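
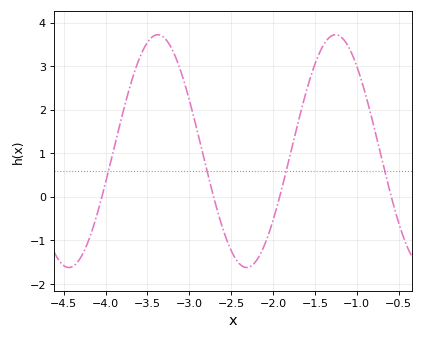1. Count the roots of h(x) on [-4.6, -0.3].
4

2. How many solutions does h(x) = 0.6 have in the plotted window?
4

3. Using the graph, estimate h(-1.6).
2.4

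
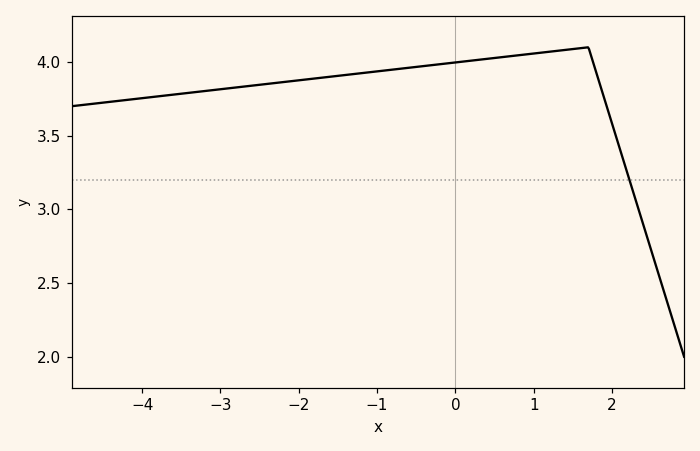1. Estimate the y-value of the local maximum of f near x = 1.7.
4.1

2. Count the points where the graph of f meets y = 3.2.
1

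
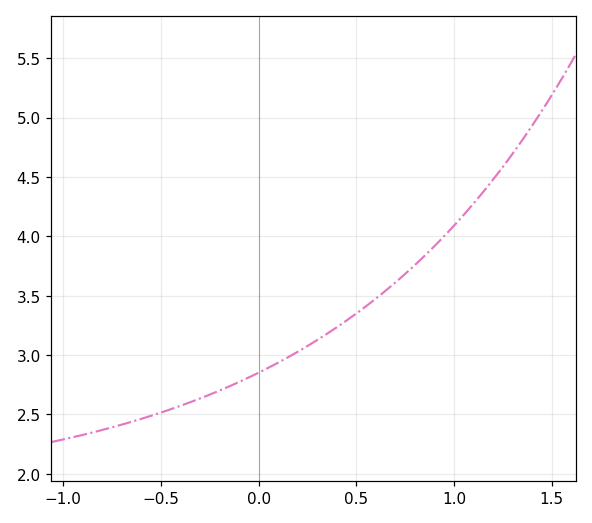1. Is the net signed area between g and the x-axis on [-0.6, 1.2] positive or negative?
positive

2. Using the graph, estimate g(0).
2.85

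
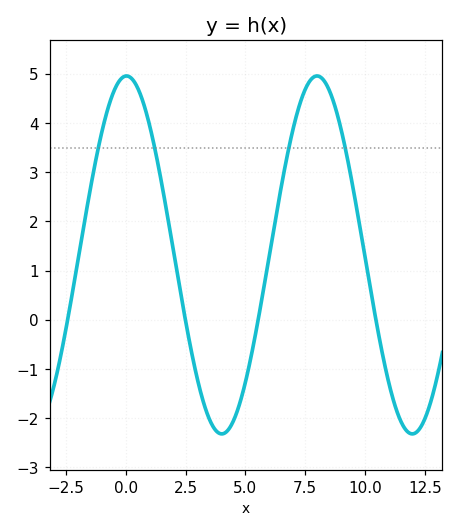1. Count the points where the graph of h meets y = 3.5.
4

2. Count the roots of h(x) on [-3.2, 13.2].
4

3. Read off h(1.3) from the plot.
3.29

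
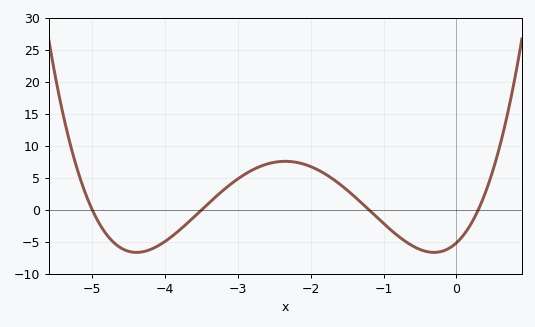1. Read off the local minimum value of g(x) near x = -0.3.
-6.66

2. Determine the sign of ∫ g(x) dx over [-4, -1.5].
positive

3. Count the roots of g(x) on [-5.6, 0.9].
4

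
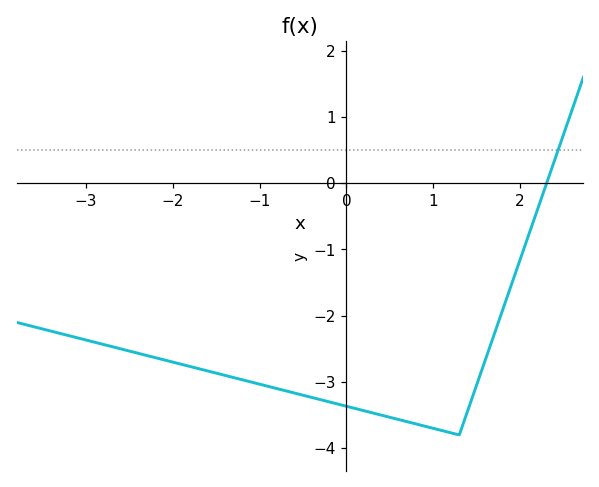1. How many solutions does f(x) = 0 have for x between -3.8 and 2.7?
1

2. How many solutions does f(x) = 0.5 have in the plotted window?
1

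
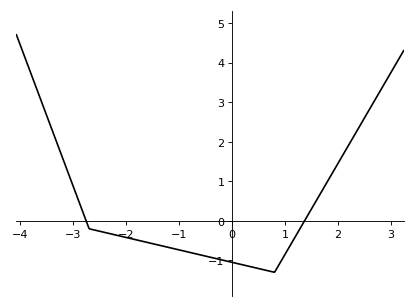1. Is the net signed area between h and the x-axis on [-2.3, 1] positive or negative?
negative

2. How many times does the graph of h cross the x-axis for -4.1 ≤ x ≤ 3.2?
2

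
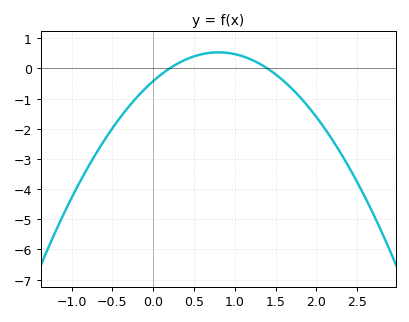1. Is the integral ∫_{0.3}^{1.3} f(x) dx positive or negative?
positive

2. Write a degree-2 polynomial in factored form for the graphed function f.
y = -1.49(x - 0.2)(x - 1.4)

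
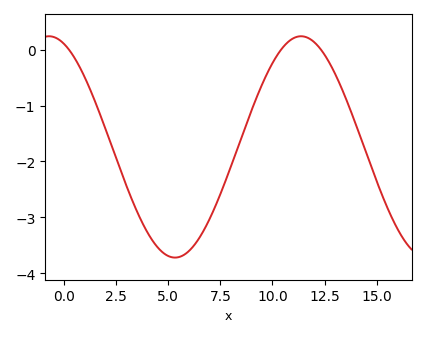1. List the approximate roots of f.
0.242, 10.4, 12.3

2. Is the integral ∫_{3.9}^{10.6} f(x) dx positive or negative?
negative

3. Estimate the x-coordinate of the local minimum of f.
5.33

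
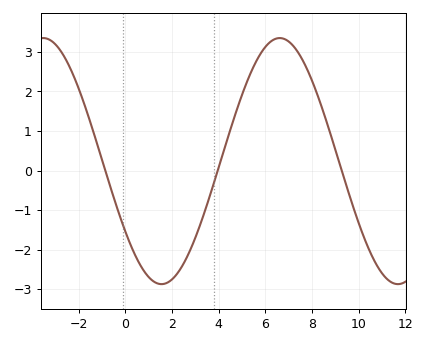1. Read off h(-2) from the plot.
2.07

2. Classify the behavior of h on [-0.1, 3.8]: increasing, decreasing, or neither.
neither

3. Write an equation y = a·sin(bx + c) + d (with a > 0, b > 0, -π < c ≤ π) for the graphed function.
y = 3.11sin(0.62x - 2.53) + 0.24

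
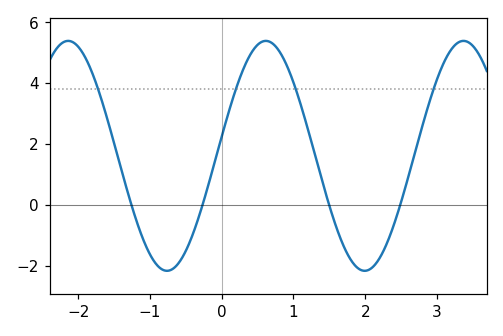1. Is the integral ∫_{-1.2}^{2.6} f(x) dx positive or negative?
positive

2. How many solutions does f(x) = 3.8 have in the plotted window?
4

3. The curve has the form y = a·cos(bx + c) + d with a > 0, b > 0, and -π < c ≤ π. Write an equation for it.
y = 3.78cos(2.3x - 1.4) + 1.61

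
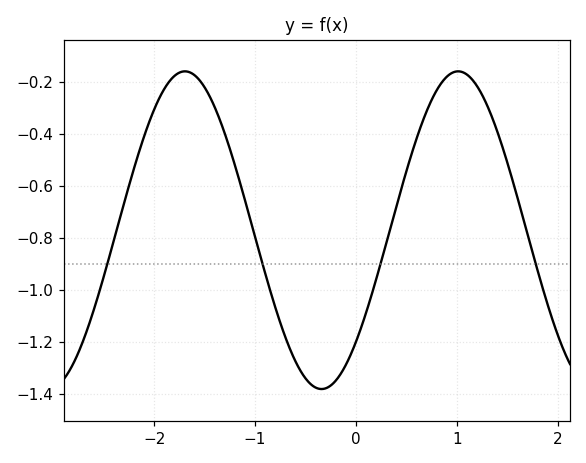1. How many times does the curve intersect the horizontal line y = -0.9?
4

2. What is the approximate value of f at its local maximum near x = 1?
-0.16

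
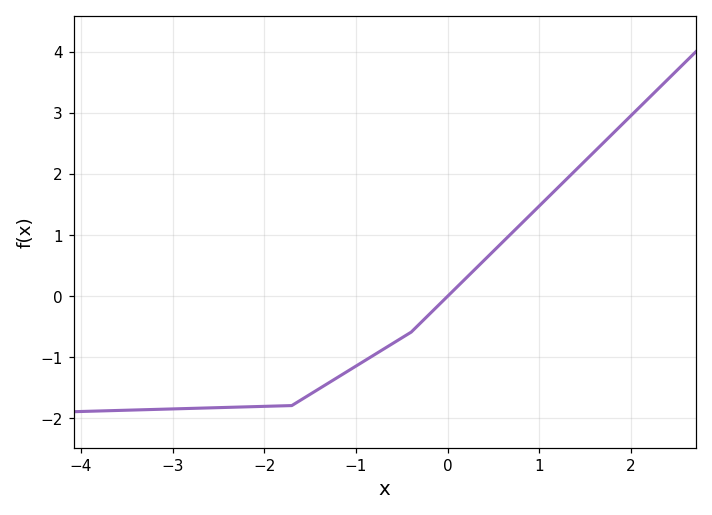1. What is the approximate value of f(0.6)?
0.88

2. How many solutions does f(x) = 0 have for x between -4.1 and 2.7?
1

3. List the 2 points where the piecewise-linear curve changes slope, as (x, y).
(-1.7, -1.8); (-0.4, -0.6)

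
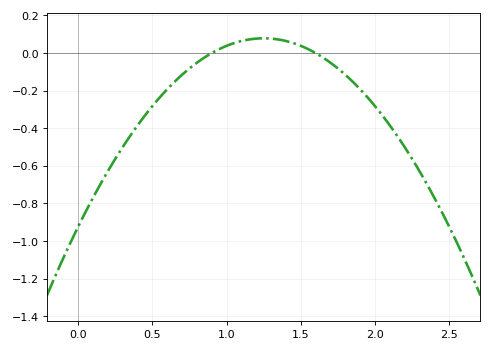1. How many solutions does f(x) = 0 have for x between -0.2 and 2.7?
2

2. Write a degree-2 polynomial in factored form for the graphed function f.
y = -0.64(x - 0.9)(x - 1.6)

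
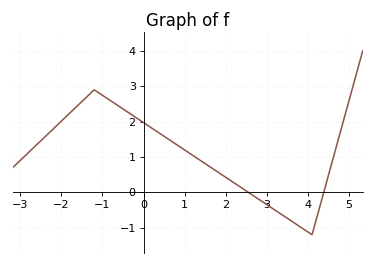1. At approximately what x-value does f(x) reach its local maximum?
-1.2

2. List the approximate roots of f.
2.6, 4.4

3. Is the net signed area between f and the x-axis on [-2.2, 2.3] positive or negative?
positive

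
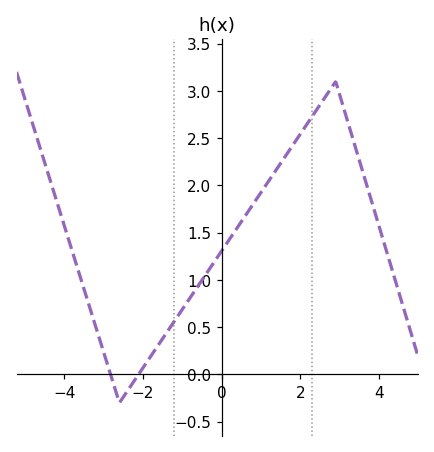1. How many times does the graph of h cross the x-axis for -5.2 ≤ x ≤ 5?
2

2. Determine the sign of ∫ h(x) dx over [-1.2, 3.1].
positive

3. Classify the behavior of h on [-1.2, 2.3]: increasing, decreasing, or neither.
increasing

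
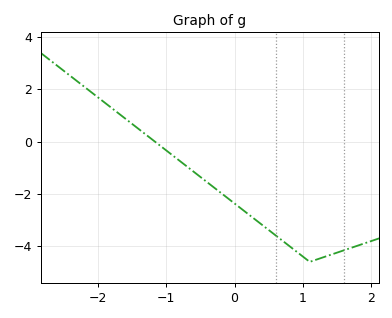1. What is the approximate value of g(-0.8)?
-0.741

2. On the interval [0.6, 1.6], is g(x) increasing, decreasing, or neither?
neither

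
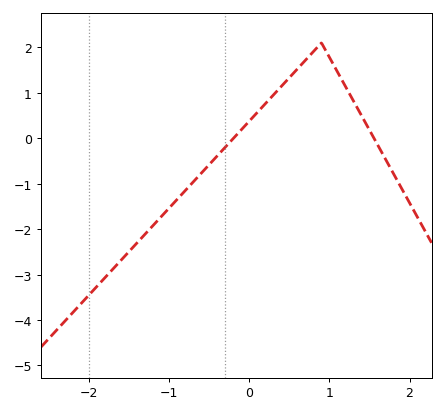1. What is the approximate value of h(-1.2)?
-1.91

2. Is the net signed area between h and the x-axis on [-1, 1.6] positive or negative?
positive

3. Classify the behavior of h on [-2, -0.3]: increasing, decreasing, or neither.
increasing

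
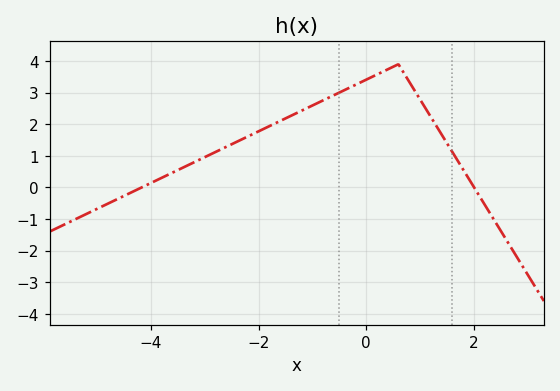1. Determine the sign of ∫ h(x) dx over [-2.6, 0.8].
positive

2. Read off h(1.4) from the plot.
1.68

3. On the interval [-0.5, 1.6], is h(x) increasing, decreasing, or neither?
neither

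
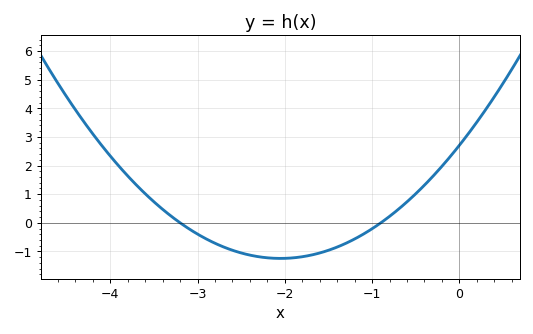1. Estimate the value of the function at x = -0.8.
0.226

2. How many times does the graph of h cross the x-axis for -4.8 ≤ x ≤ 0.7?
2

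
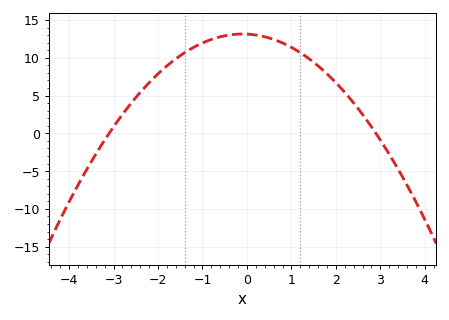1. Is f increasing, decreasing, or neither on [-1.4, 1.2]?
neither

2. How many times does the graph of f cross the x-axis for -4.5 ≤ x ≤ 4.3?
2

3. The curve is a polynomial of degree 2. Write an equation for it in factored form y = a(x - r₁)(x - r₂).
y = -1.46(x + 3.1)(x - 2.9)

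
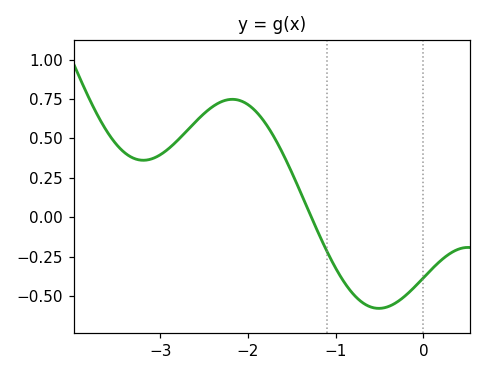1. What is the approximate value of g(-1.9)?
0.666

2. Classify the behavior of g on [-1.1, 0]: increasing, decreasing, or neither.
neither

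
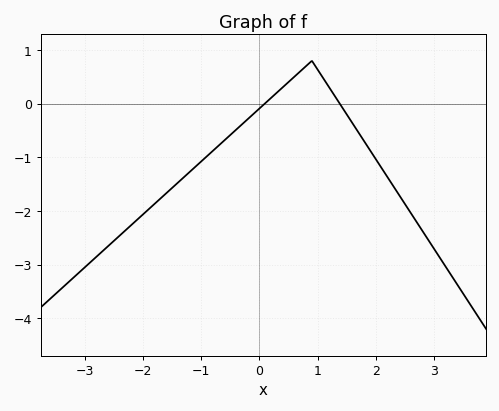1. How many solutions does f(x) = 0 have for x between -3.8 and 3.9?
2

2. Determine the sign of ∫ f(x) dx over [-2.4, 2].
negative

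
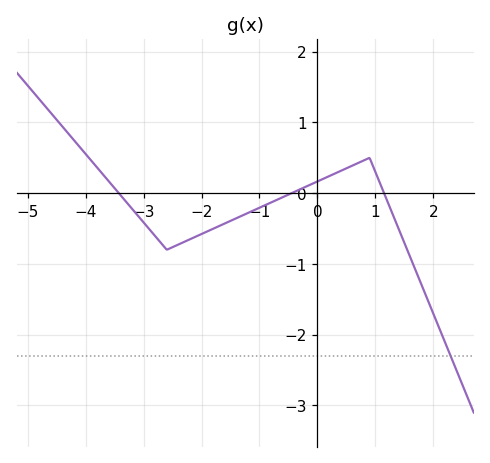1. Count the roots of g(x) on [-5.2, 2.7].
3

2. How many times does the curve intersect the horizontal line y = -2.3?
1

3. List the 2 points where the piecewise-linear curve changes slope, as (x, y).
(-2.6, -0.8); (0.9, 0.5)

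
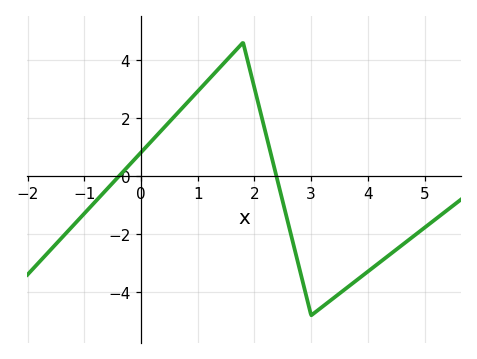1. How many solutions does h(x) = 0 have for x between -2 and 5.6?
2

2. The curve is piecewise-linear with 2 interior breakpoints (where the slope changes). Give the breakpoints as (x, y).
(1.8, 4.6); (3, -4.8)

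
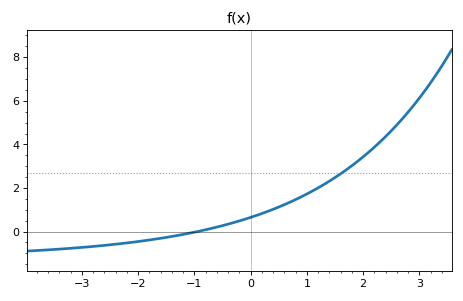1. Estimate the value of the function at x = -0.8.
0.084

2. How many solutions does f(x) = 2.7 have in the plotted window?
1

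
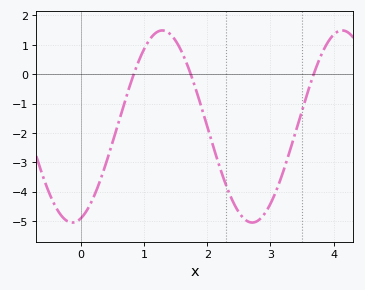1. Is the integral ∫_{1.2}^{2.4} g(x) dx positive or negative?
negative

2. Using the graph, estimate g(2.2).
-3.2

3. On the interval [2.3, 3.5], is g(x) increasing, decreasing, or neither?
neither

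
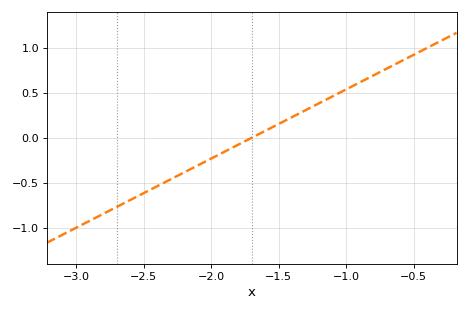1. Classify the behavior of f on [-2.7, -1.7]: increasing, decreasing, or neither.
increasing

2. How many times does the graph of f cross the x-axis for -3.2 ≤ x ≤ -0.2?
1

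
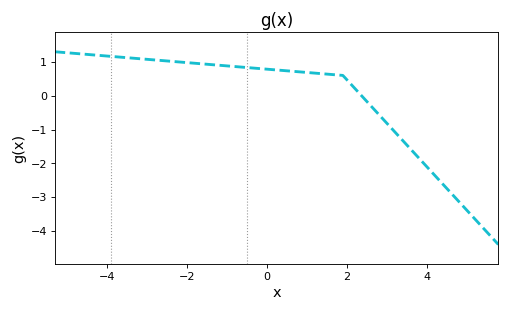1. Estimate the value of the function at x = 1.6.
0.6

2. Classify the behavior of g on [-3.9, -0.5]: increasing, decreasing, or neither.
decreasing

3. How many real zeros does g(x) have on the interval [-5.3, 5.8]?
1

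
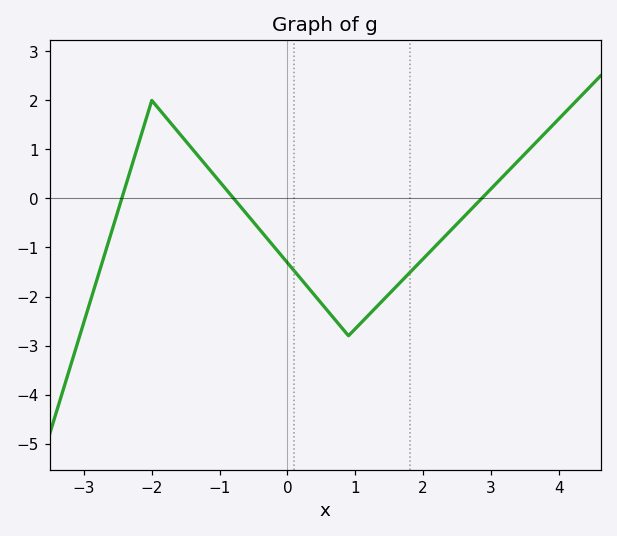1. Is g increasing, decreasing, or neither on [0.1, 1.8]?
neither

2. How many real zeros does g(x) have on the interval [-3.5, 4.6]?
3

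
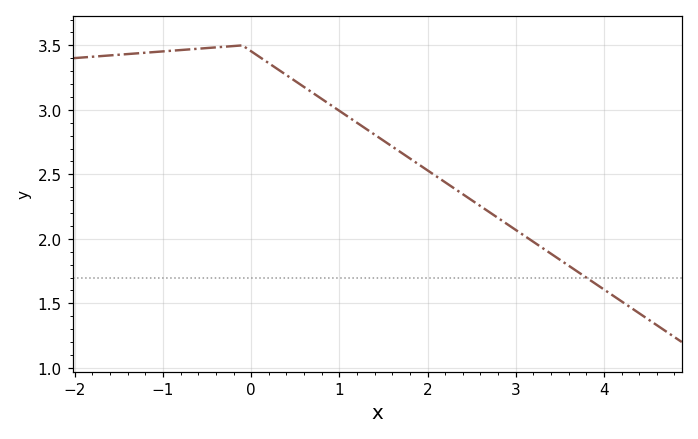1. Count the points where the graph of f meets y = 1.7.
1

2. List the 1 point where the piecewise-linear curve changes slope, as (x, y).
(-0.1, 3.5)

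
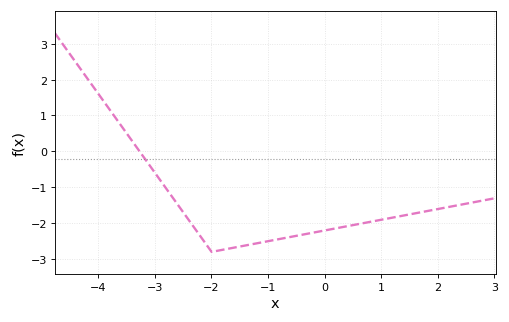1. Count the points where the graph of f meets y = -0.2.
1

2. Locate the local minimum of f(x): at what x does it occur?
-2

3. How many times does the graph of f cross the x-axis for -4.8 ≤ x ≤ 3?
1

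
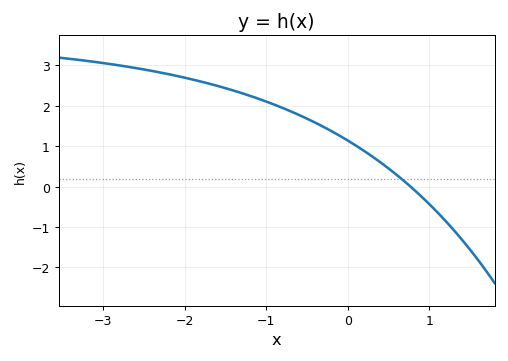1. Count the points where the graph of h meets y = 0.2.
1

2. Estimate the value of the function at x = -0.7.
1.86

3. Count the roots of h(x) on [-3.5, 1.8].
1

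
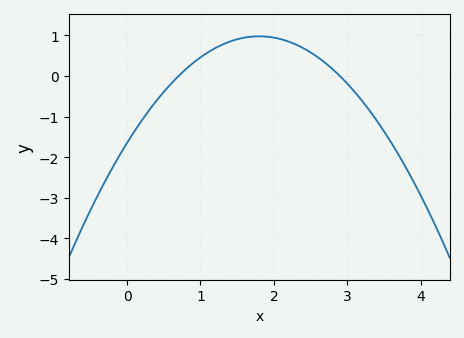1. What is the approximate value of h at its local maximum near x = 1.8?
1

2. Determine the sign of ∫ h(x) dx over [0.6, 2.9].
positive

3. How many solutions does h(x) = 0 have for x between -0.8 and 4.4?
2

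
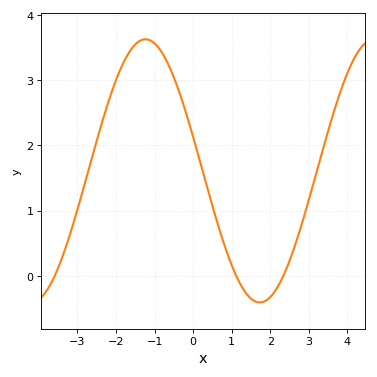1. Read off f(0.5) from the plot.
1.1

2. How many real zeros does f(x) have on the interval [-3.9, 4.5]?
3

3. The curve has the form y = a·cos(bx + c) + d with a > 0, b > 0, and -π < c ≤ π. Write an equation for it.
y = 2.02cos(1.1x + 1.3) + 1.61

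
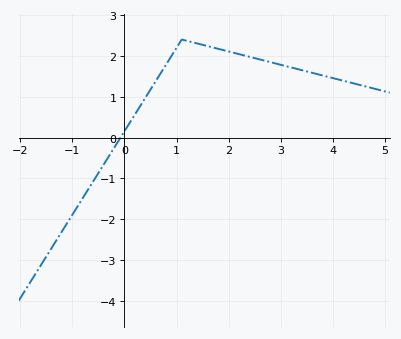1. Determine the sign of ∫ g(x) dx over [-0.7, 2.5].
positive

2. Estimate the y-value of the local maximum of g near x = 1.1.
2.4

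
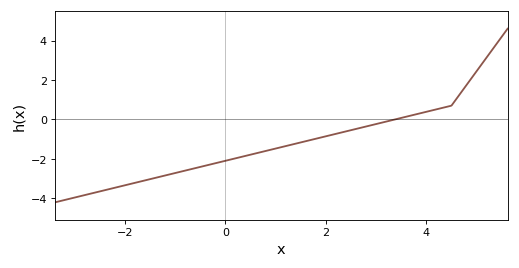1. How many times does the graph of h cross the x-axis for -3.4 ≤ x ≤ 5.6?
1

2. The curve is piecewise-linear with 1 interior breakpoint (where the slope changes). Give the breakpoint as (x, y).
(4.5, 0.7)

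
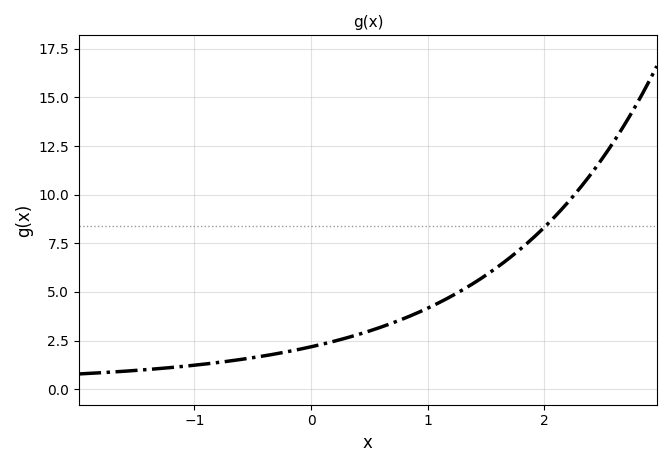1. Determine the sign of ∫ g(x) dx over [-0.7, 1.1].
positive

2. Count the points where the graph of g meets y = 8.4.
1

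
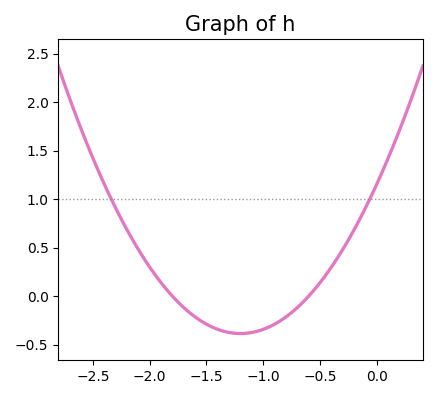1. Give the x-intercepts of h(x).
-1.8, -0.6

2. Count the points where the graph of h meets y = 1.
2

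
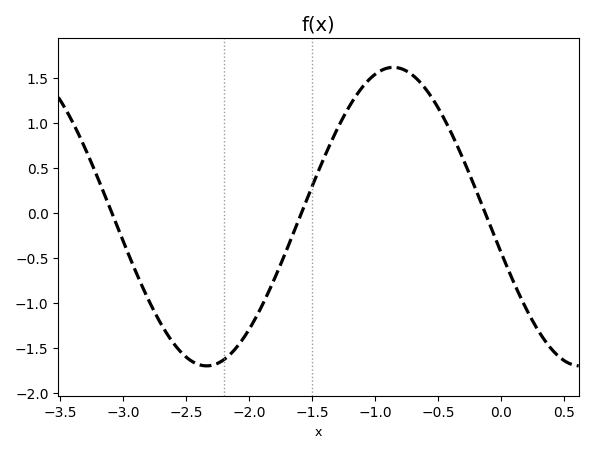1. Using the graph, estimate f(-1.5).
0.3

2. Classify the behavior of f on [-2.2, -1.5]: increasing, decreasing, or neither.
increasing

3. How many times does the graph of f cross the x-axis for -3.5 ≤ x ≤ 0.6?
3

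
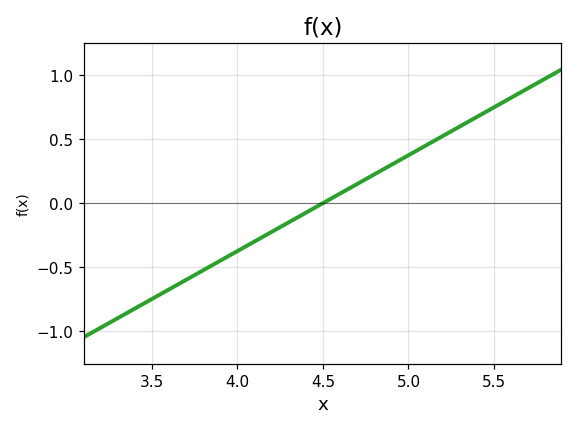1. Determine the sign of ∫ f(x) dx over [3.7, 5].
negative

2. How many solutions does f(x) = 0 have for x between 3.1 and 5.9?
1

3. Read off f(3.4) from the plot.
-0.825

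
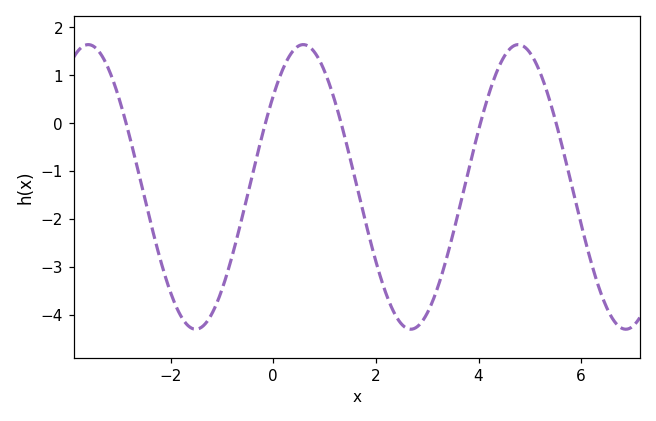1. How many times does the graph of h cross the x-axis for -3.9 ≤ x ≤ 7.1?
5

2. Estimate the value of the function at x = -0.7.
-2.4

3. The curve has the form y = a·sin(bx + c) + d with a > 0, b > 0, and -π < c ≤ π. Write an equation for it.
y = 2.97sin(1.5x + 0.69) - 1.33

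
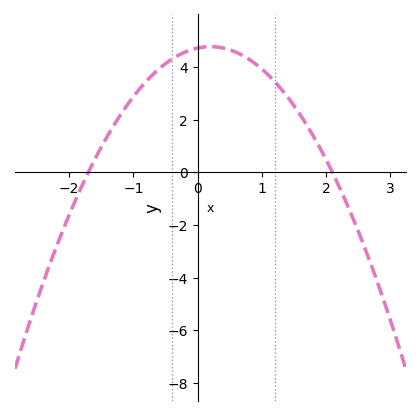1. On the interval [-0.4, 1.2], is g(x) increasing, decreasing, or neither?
neither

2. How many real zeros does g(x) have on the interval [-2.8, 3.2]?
2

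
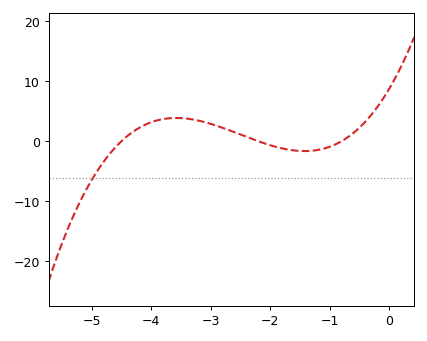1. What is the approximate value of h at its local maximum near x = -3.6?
4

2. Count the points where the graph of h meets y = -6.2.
1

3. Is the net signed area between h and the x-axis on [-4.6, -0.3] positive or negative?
positive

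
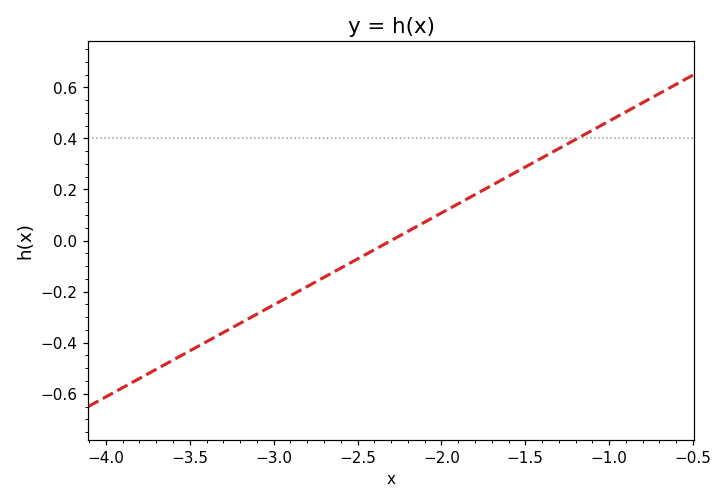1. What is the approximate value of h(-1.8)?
0.18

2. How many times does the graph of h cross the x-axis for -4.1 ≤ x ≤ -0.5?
1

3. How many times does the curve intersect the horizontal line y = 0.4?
1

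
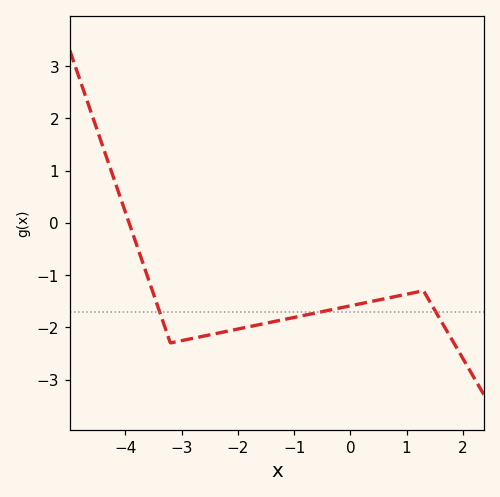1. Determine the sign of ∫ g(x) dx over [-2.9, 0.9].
negative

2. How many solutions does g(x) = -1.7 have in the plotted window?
3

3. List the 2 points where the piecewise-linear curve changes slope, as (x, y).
(-3.2, -2.3); (1.3, -1.3)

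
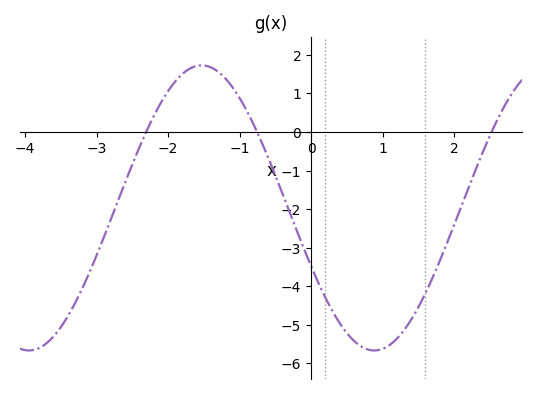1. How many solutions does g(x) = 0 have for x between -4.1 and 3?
3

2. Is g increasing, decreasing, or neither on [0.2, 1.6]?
neither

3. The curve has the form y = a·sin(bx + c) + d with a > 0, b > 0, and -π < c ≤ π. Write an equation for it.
y = 3.7sin(1.3x - 2.72) - 1.97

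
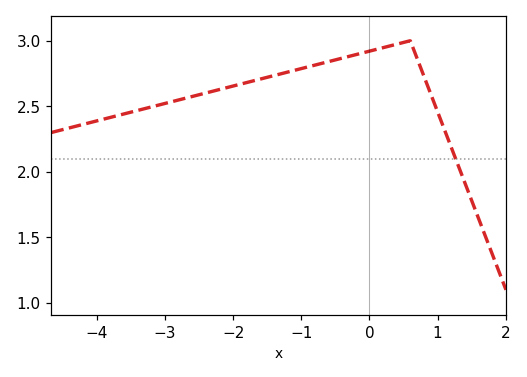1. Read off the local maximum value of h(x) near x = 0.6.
3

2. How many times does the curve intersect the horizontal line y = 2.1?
1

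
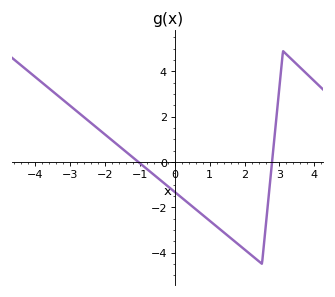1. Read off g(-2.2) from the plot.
1.47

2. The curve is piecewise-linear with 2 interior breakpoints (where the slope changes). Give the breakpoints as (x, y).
(2.5, -4.5); (3.1, 4.9)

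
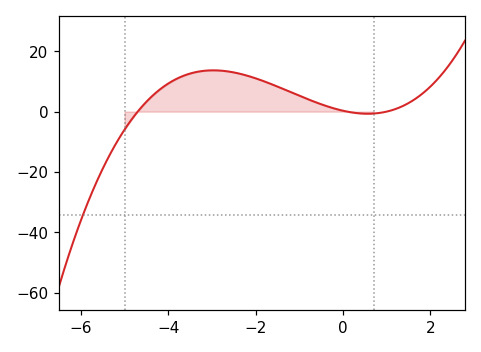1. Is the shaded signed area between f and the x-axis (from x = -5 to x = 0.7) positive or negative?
positive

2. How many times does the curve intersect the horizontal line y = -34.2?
1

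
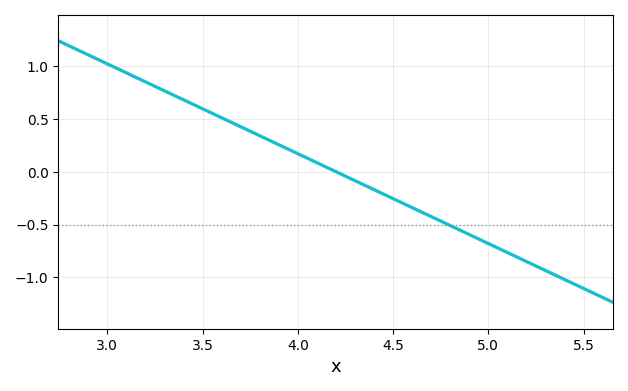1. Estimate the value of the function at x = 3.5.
0.595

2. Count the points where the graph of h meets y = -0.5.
1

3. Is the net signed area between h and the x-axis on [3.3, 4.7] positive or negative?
positive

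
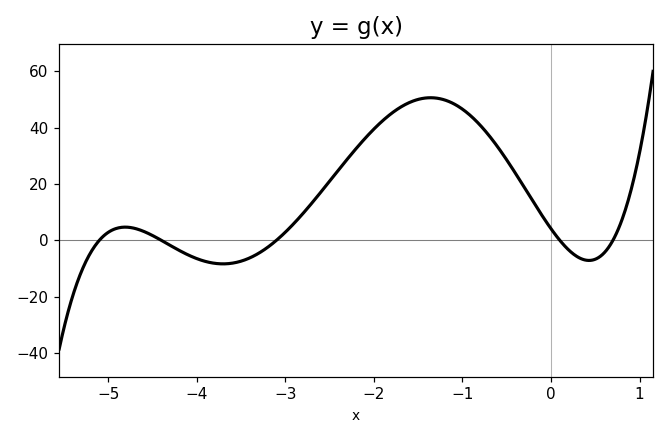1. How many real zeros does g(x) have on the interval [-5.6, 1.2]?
5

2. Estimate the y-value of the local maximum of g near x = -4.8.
4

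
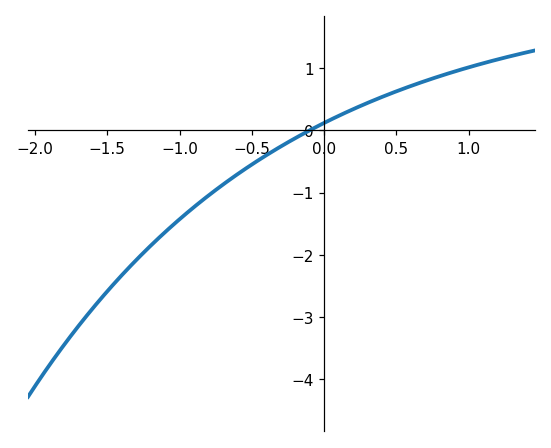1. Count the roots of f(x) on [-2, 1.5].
1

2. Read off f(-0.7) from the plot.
-0.871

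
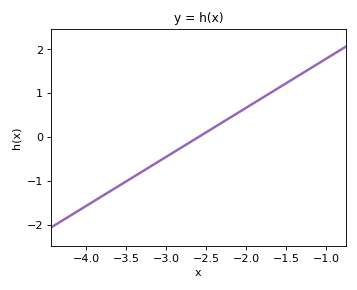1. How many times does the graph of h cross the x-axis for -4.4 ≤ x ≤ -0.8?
1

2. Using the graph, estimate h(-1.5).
1.23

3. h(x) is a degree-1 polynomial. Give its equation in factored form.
y = 1.12(x + 2.6)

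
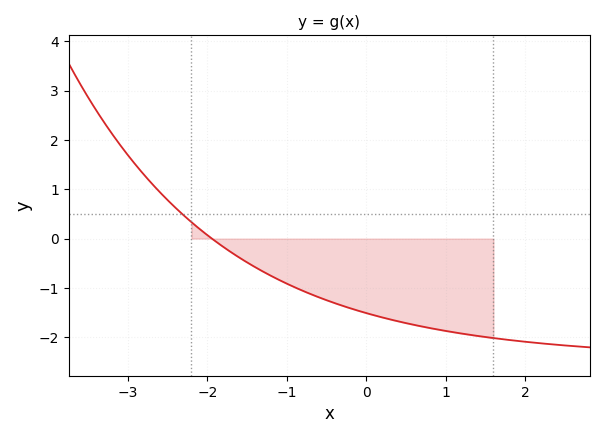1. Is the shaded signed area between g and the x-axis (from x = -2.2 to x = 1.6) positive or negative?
negative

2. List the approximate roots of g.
-1.94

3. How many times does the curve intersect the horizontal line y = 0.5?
1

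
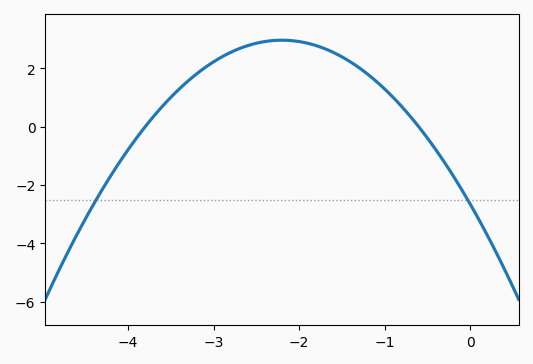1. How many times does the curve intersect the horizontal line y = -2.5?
2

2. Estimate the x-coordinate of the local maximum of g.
-2.2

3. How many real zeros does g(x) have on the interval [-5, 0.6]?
2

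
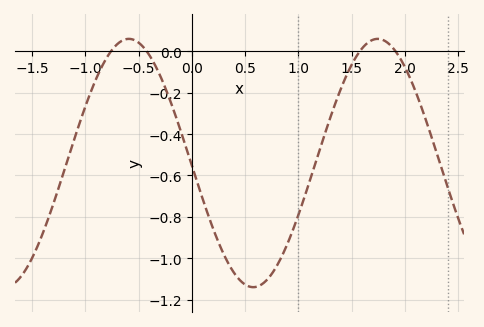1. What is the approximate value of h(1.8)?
0.06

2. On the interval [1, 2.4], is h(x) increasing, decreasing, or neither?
neither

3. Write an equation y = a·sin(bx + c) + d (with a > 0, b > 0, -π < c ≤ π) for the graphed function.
y = 0.6sin(2.7x - 3.1) - 0.54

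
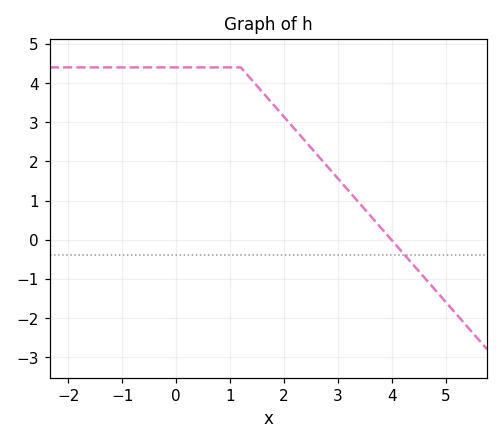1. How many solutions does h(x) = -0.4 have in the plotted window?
1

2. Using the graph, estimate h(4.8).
-1.28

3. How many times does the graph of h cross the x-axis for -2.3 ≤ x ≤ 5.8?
1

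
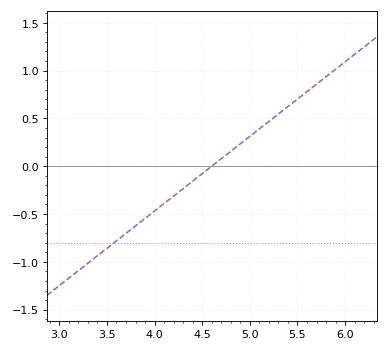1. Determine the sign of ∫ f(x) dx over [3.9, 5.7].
positive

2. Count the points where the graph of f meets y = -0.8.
1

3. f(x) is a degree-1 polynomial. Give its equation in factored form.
y = 0.78(x - 4.6)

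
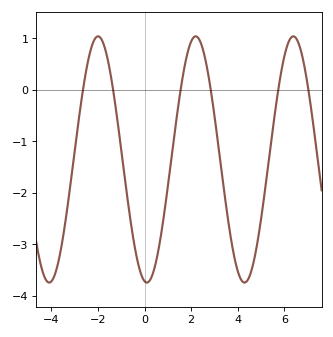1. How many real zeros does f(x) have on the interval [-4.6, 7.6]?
6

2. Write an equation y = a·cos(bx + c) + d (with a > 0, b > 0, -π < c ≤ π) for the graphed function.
y = 2.39cos(1.5x + 2.99) - 1.35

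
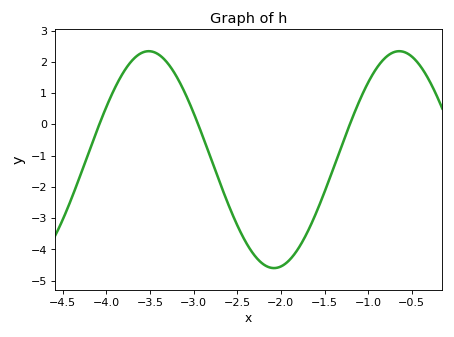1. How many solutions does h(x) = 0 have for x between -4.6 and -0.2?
3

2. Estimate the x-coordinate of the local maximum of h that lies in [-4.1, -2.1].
-3.5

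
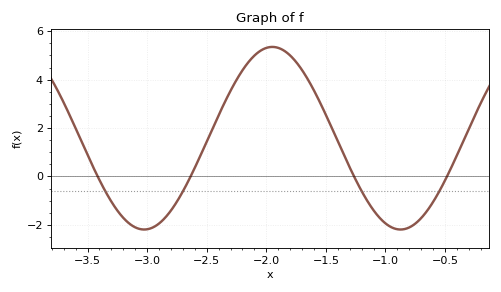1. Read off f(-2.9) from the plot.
-1.94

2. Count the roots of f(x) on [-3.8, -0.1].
4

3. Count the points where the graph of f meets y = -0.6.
4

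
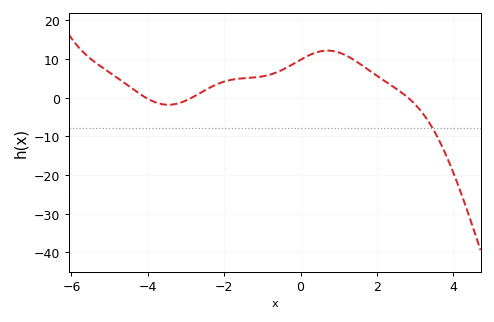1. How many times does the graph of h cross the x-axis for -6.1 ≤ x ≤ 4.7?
3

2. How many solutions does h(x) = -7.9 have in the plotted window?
1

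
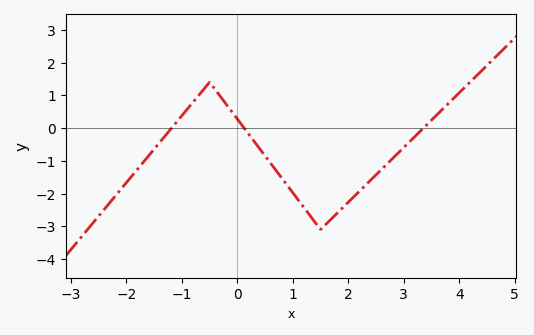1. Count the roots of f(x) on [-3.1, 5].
3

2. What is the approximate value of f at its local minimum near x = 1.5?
-3.1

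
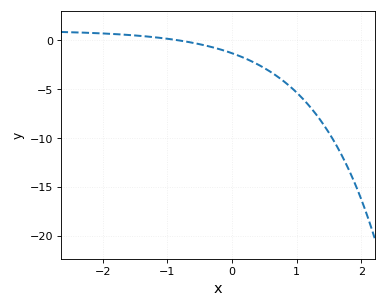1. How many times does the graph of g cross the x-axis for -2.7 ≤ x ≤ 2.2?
1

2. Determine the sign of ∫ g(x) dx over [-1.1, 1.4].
negative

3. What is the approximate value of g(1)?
-5.5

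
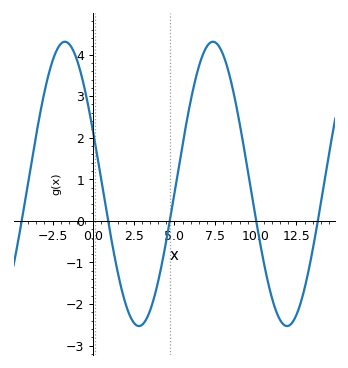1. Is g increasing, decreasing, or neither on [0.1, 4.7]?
neither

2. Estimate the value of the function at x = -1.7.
4.3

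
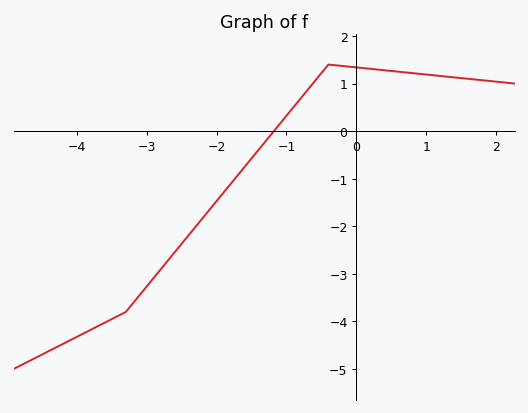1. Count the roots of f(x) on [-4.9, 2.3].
1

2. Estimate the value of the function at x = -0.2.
1.37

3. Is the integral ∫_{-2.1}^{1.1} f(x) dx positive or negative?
positive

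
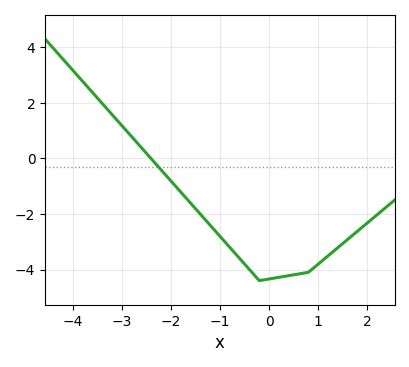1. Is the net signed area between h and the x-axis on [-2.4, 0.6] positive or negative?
negative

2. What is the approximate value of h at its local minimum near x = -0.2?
-4.4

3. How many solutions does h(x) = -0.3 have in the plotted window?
1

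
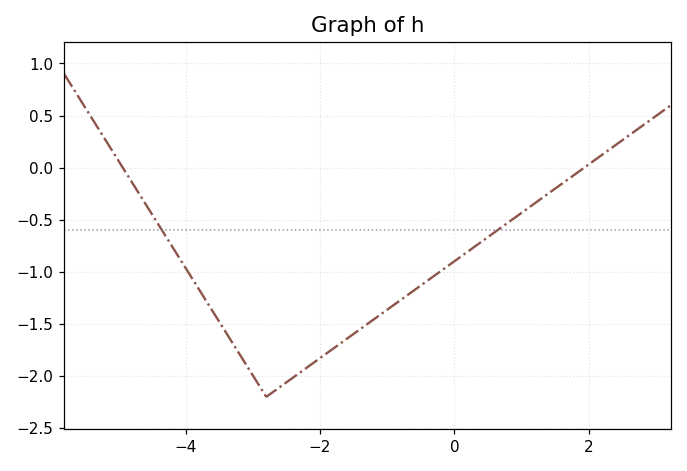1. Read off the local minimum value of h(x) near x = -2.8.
-2.2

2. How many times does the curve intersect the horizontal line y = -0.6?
2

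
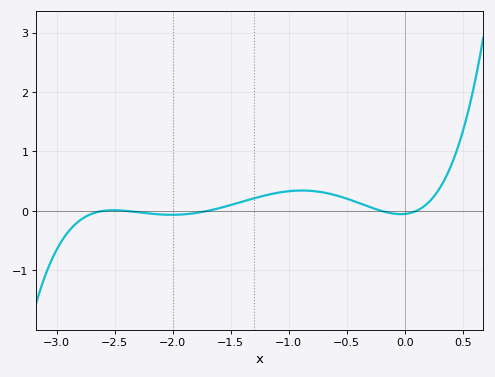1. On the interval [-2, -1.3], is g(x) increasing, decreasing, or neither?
increasing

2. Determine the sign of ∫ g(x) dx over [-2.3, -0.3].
positive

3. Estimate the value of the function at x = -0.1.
0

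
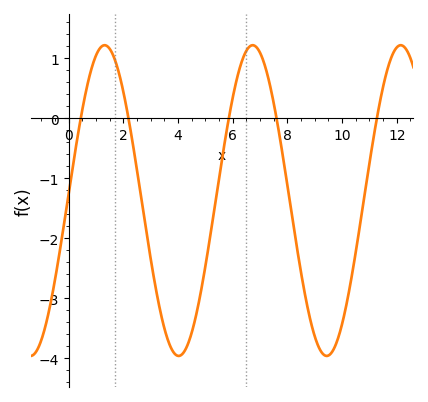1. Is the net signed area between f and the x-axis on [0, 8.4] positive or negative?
negative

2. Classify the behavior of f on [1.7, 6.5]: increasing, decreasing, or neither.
neither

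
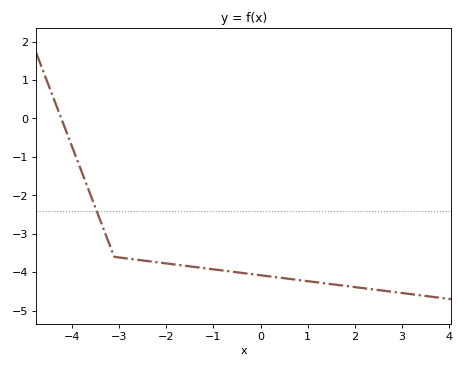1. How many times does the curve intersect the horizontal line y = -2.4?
1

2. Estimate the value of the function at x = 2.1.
-4.4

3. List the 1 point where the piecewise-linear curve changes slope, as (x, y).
(-3.1, -3.6)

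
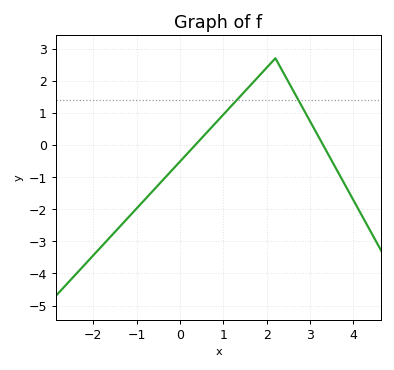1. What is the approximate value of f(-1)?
-2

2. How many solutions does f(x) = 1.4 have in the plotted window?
2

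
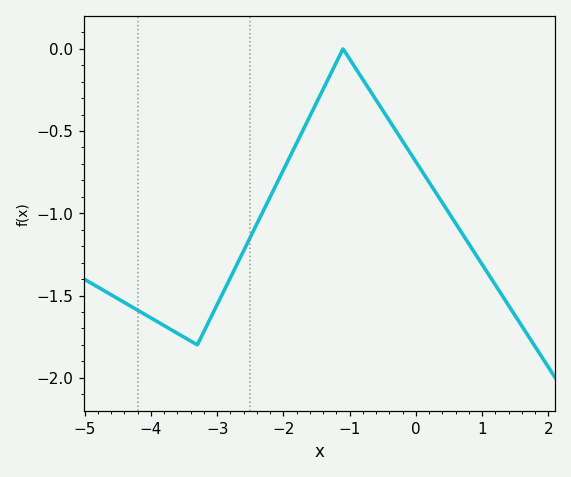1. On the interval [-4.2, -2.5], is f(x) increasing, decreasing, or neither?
neither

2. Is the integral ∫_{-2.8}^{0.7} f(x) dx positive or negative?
negative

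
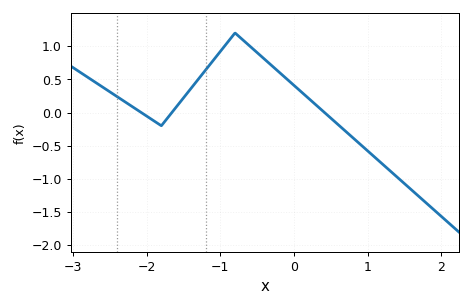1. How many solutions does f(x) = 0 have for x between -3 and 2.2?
3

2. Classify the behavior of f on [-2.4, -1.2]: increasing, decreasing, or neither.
neither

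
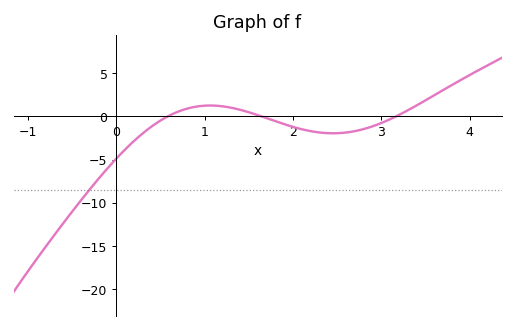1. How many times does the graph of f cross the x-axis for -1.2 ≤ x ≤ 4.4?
3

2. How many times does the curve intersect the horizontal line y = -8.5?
1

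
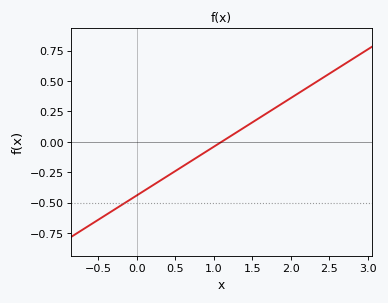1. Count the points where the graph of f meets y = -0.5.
1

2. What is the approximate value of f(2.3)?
0.48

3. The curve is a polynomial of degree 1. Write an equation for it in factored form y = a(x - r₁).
y = 0.4(x - 1.1)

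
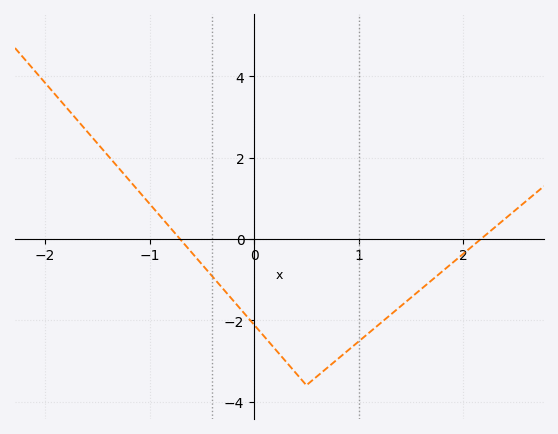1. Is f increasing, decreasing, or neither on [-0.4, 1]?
neither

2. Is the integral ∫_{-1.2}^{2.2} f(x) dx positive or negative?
negative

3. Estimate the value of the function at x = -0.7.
0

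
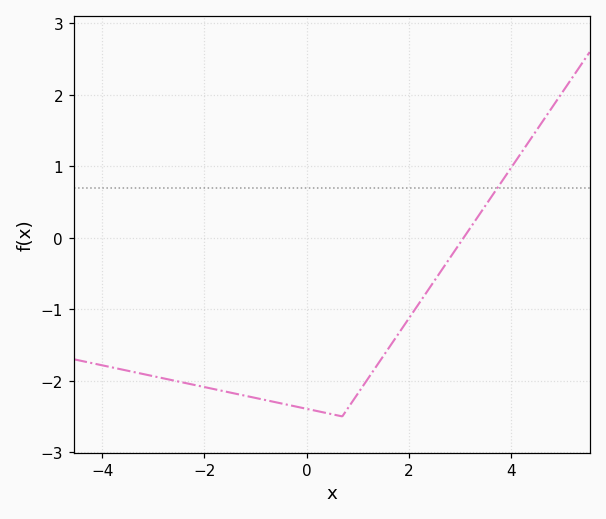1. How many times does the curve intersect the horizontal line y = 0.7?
1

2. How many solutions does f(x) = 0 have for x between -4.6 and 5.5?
1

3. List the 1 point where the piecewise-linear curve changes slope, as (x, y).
(0.7, -2.5)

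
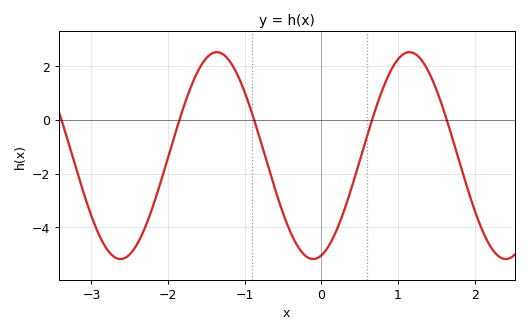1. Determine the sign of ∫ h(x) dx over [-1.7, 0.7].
negative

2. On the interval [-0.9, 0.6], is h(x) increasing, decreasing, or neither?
neither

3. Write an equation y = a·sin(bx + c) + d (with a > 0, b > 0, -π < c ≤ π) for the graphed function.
y = 3.85sin(2.5x - 1.3) - 1.33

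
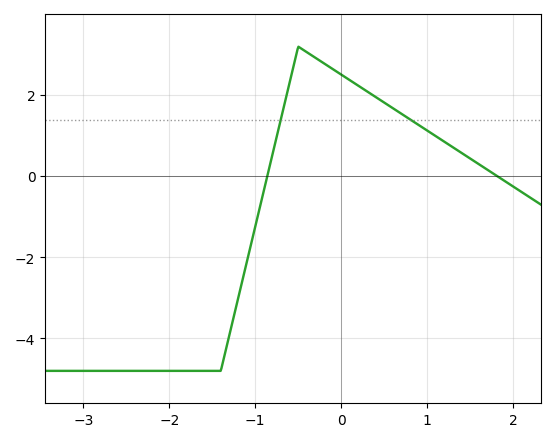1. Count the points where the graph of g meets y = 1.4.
2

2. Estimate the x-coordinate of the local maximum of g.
-0.5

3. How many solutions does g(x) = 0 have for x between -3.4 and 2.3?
2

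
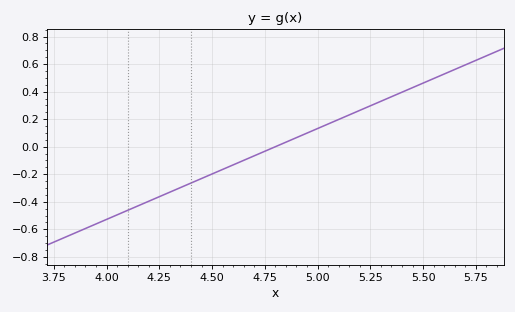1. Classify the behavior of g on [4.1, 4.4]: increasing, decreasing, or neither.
increasing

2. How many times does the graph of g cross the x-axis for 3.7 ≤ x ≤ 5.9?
1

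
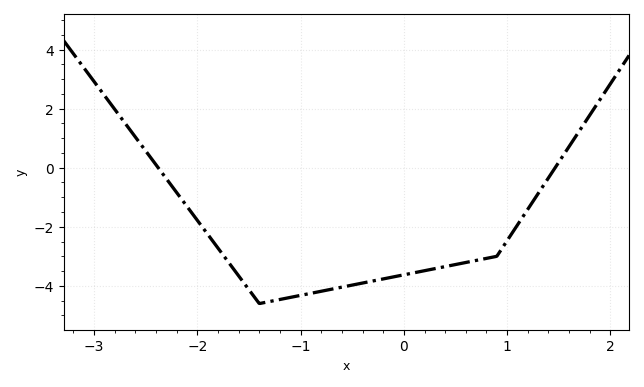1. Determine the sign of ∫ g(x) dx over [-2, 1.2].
negative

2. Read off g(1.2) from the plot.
-1.41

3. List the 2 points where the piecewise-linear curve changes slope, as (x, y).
(-1.4, -4.6); (0.9, -3)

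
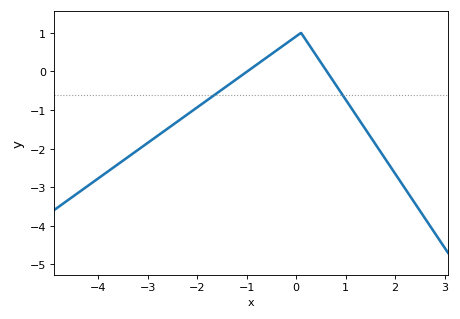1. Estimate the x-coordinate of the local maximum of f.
0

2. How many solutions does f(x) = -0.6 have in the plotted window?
2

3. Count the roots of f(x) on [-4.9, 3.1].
2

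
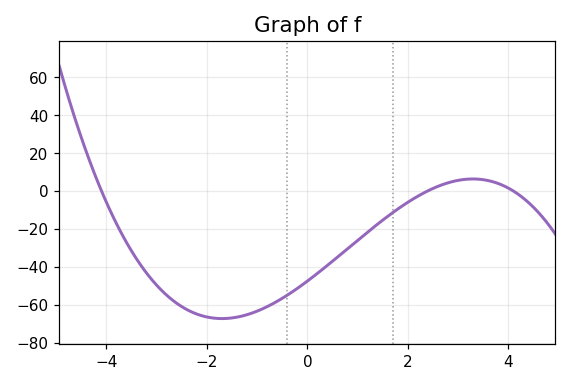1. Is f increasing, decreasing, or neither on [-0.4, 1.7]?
increasing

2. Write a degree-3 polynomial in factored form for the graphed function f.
y = -1.18(x + 4.1)(x - 2.4)(x - 4.1)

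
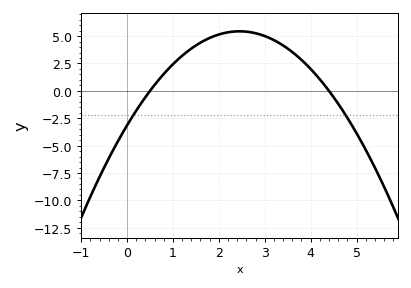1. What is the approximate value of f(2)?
5.2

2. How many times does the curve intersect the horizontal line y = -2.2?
2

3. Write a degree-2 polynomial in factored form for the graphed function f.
y = -1.43(x - 0.5)(x - 4.4)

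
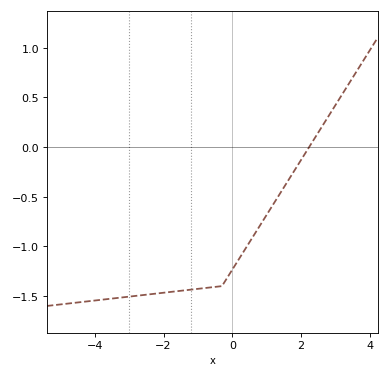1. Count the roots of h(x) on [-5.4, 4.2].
1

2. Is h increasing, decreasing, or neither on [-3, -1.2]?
increasing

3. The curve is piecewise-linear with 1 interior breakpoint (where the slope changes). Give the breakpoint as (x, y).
(-0.3, -1.4)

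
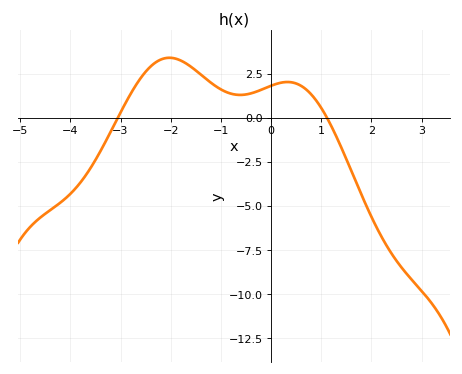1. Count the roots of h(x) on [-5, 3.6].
2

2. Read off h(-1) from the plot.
1.6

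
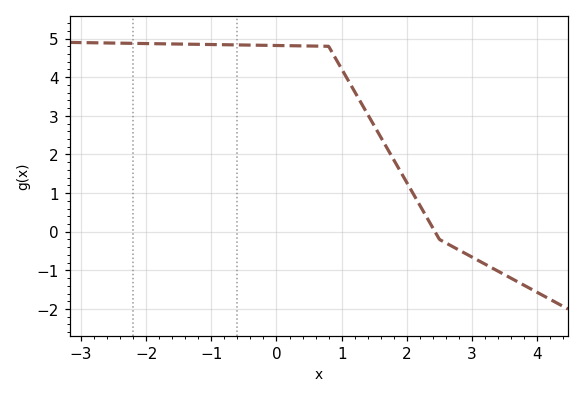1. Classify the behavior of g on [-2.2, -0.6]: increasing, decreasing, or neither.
decreasing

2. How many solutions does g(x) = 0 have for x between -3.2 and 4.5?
1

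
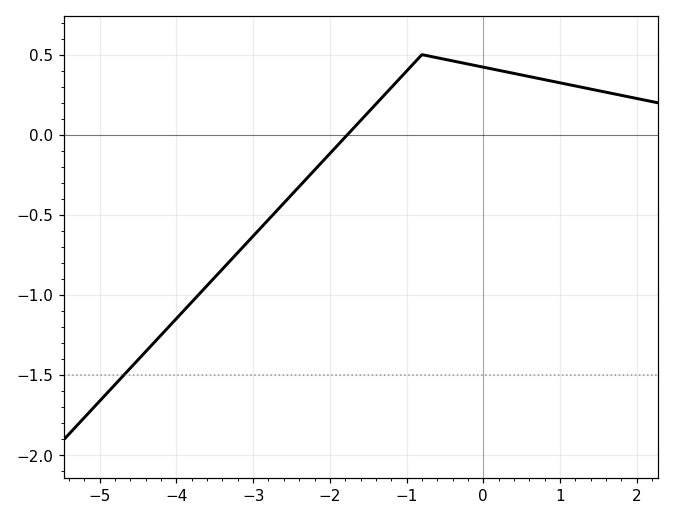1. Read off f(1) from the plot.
0.3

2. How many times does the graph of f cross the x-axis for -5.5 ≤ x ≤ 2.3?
1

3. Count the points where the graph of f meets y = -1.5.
1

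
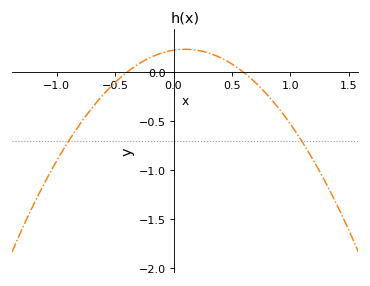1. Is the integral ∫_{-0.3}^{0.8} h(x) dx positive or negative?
positive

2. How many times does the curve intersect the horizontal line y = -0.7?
2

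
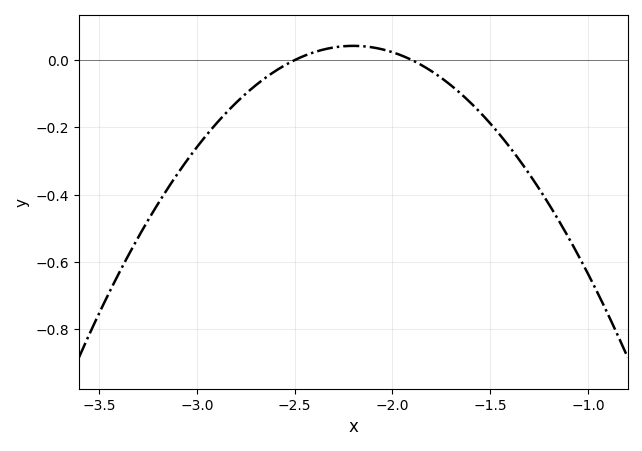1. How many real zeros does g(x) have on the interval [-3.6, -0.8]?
2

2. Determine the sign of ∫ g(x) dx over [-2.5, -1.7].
positive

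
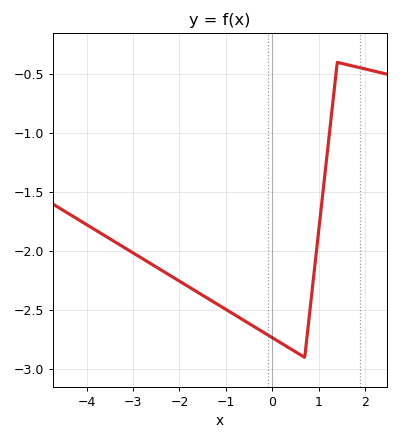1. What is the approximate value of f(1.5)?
-0.4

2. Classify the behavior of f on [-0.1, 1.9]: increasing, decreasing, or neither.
neither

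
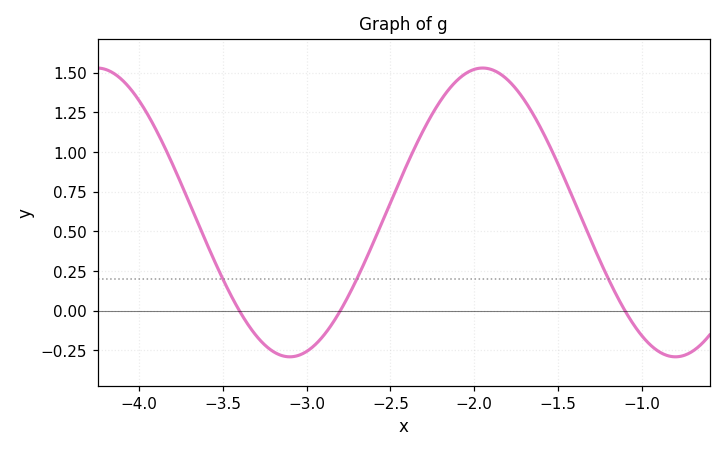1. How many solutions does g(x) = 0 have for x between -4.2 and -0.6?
3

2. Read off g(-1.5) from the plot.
0.95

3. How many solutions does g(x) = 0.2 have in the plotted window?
3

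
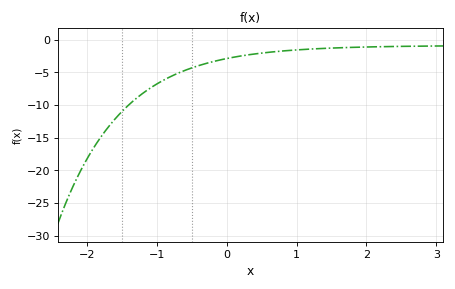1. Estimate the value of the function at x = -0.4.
-4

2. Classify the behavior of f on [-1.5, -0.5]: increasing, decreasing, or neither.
increasing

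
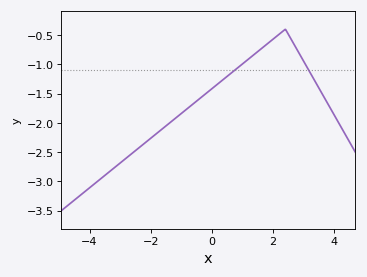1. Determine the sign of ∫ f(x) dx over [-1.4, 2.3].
negative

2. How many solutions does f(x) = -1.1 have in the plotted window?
2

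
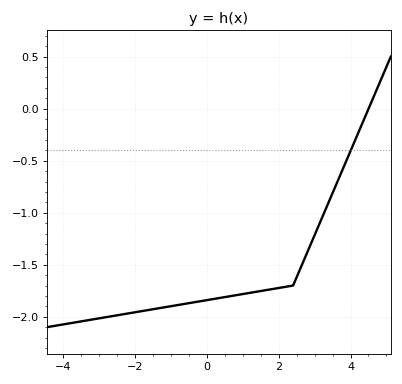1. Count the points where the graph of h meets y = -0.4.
1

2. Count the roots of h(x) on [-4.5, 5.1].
1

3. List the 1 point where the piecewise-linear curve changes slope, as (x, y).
(2.4, -1.7)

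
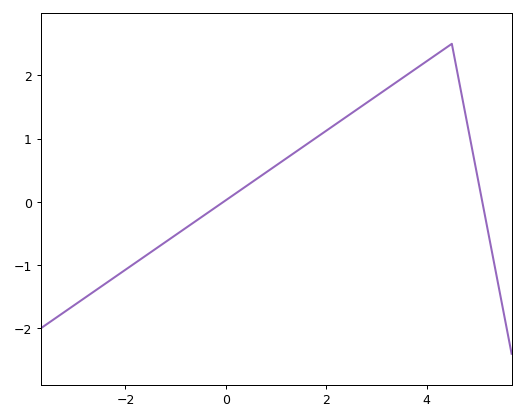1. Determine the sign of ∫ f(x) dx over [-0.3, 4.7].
positive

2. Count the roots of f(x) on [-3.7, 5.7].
2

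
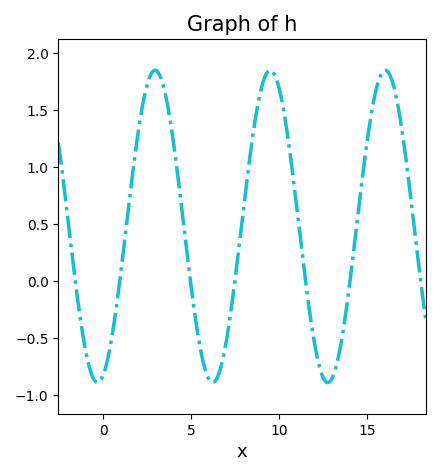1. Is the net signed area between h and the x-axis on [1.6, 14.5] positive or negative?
positive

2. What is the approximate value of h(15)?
1.22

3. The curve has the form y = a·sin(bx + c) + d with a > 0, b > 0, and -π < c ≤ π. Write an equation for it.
y = 1.37sin(0.96x - 1.26) + 0.48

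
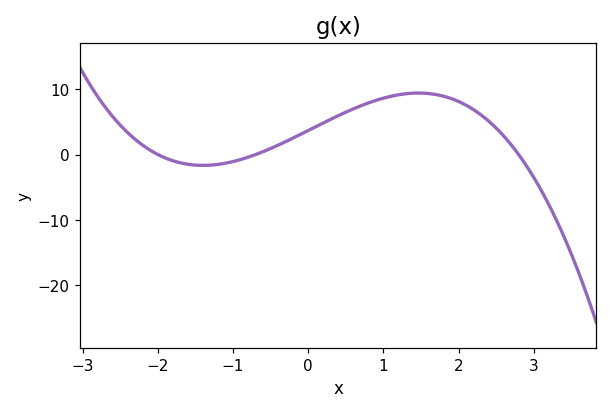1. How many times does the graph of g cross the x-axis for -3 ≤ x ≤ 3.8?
3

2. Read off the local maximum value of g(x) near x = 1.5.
9.41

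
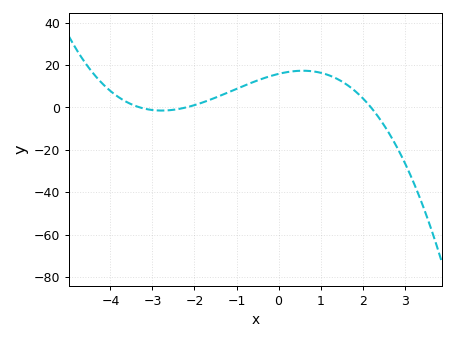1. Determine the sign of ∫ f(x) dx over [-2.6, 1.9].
positive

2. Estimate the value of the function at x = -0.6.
12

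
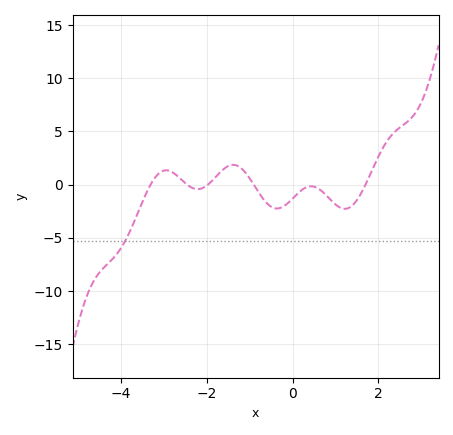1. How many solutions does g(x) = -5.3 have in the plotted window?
1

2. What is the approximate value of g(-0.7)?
-1.28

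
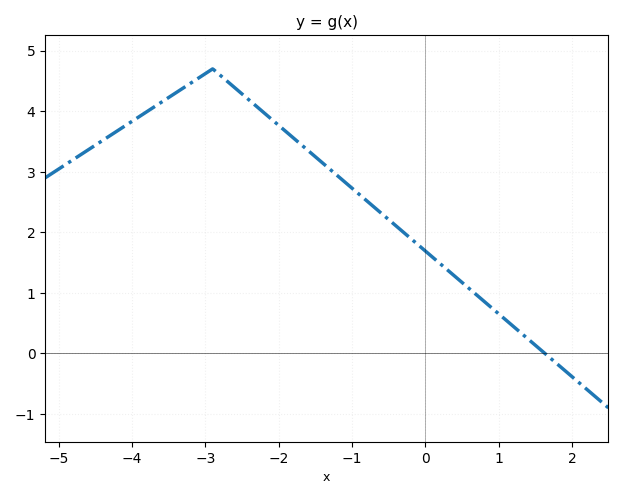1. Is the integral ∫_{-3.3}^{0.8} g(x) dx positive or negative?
positive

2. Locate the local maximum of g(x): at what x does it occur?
-2.8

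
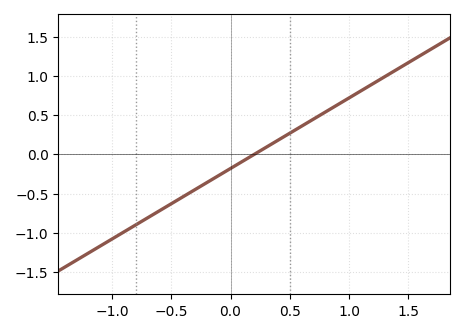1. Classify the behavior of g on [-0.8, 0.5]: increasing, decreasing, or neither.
increasing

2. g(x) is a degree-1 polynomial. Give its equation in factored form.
y = 0.9(x - 0.2)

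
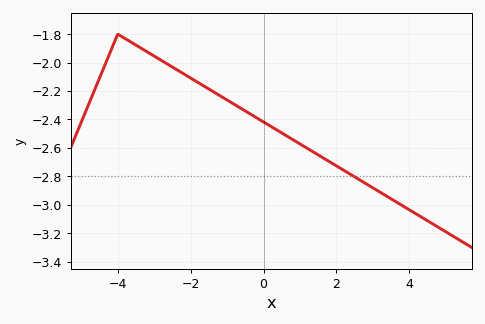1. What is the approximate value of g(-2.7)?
-2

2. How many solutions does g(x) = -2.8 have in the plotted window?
1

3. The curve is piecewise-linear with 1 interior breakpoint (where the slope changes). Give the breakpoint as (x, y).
(-4, -1.8)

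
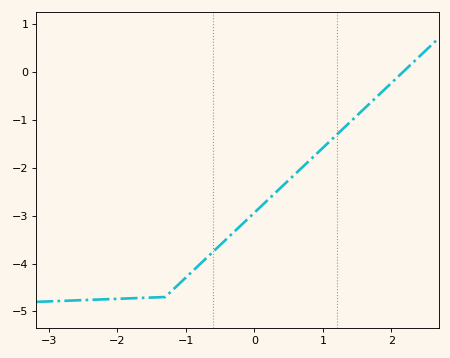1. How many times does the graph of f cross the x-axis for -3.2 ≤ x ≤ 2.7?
1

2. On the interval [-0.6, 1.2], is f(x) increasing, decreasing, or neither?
increasing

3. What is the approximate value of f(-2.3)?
-4.8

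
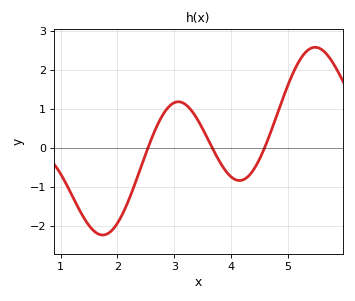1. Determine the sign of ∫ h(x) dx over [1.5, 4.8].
negative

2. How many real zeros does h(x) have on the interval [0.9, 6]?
3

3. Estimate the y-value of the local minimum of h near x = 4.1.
-0.8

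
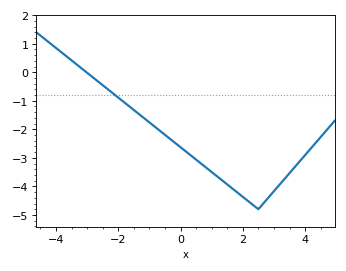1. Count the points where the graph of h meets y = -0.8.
1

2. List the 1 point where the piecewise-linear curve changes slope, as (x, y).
(2.5, -4.8)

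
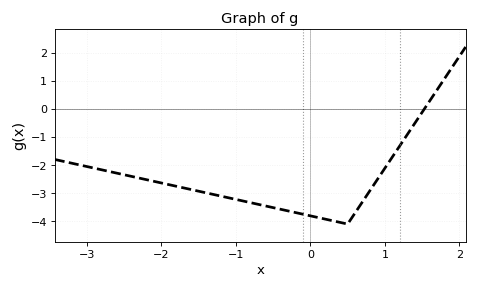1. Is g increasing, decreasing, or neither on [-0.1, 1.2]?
neither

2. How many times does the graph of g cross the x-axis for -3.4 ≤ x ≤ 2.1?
1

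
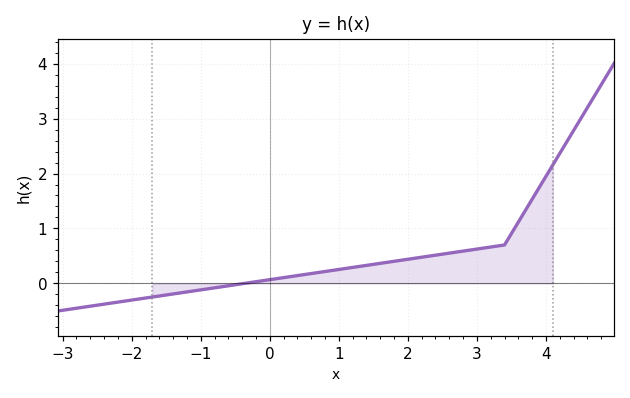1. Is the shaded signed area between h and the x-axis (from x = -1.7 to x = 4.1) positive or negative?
positive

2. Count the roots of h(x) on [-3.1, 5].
1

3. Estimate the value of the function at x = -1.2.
-0.154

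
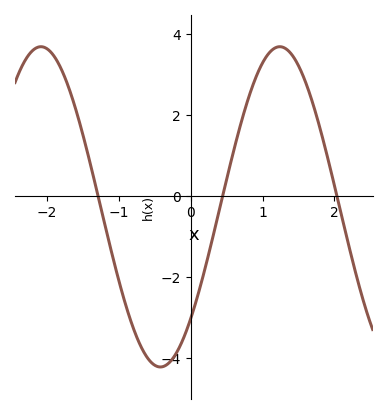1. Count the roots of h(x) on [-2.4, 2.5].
3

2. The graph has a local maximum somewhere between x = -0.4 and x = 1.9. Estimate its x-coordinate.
1.24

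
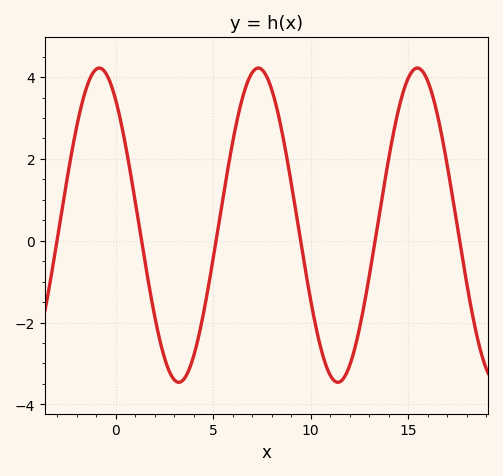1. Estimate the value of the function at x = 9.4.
0.2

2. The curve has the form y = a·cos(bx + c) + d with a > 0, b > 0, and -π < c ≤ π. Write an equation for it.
y = 3.84cos(0.77x + 0.65) + 0.38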